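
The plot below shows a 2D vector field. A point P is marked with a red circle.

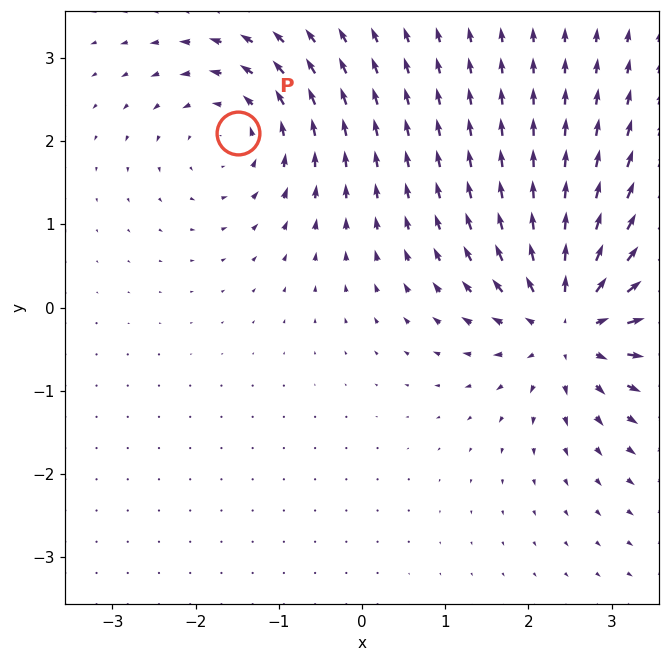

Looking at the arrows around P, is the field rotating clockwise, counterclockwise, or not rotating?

Near P at (-1.5, 2.1) the arrows circulate counterclockwise. The curl (z-component) there is about +4; positive curl means counterclockwise rotation.

counterclockwise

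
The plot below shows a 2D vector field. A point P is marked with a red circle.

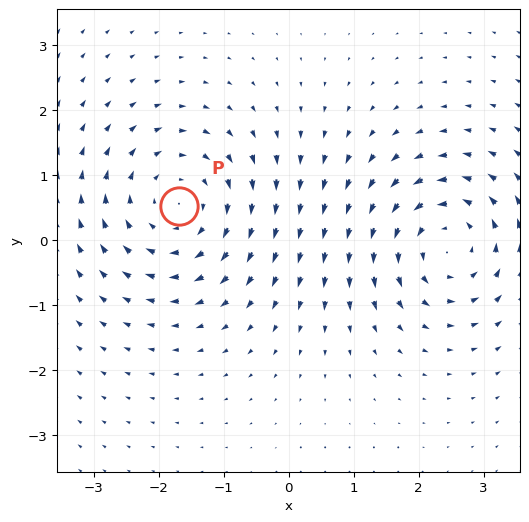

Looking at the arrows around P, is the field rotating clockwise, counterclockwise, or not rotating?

clockwise

Near P at (-1.7, 0.5) the arrows circulate clockwise. The curl (z-component) there is about -4; negative curl means clockwise rotation.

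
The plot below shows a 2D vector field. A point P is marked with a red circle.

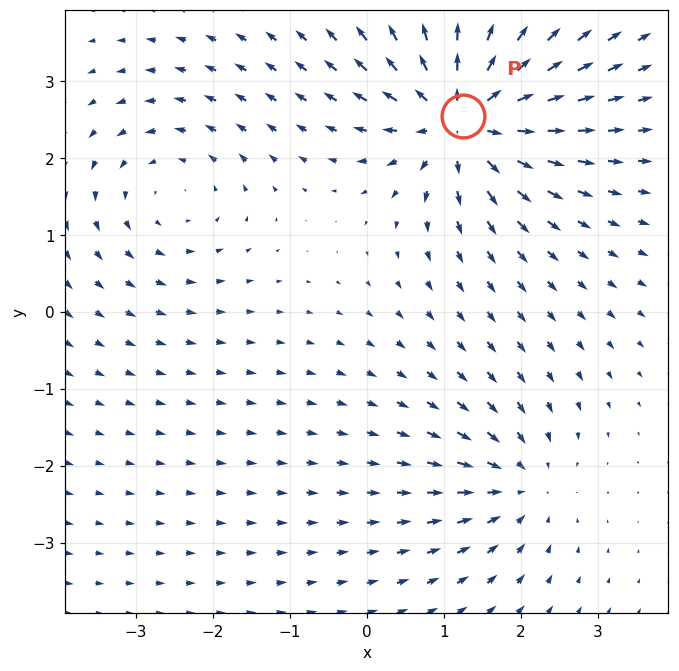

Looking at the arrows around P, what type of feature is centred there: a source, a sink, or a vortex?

source

At P (1.3, 2.5) the arrows spread outward. Divergence about +7, curl ≈0 — positive divergence with near-zero curl is a source.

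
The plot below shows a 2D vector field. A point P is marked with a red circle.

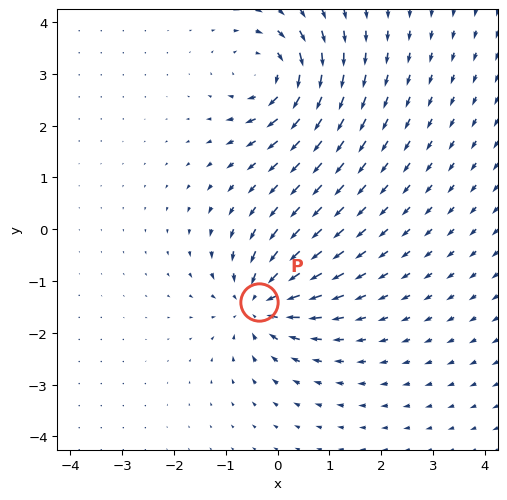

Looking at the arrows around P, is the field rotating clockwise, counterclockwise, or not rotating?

Near P at (-0.4, -1.4) the arrows show no circulation. The curl there is ≈0.

not rotating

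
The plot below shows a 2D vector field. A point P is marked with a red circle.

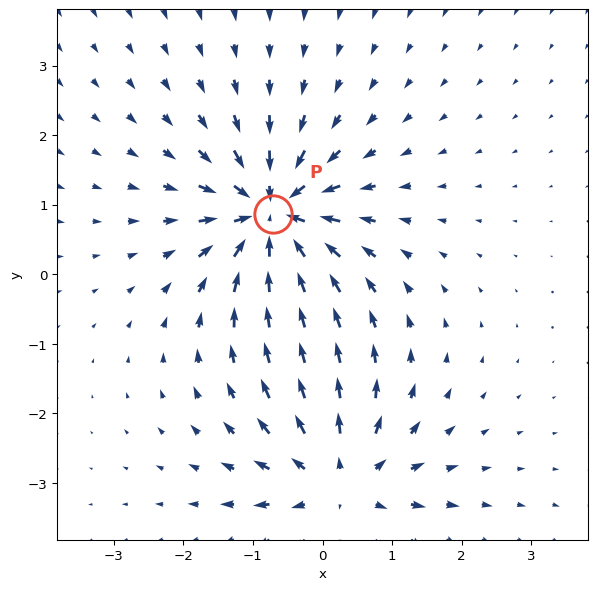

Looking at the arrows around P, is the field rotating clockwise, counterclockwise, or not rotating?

Near P at (-0.7, 0.9) the arrows show no circulation. The curl there is ≈0.

not rotating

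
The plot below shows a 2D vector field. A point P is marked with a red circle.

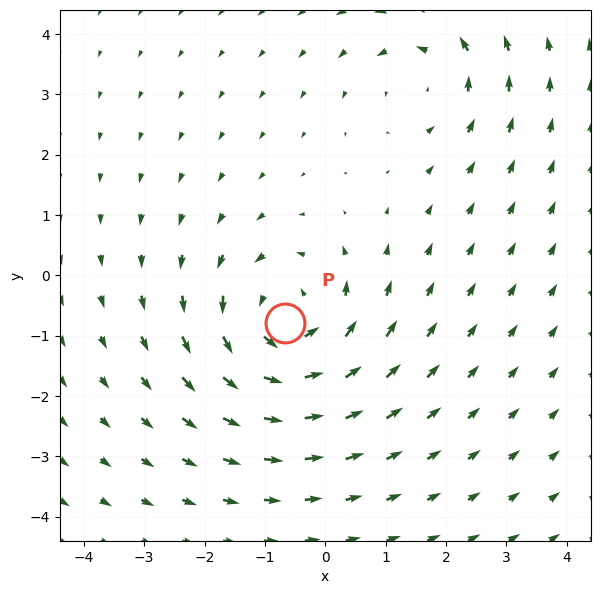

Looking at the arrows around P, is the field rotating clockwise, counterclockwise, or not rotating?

Near P at (-0.7, -0.8) the arrows circulate counterclockwise. The curl (z-component) there is about +4; positive curl means counterclockwise rotation.

counterclockwise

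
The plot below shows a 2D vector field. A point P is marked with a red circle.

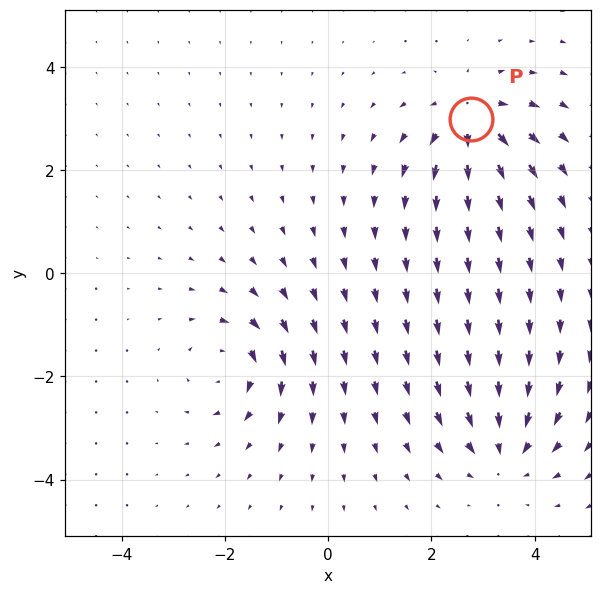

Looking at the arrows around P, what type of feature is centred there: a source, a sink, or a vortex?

At P (2.8, 3.0) the arrows spread outward. Divergence about +7, curl ≈0 — positive divergence with near-zero curl is a source.

source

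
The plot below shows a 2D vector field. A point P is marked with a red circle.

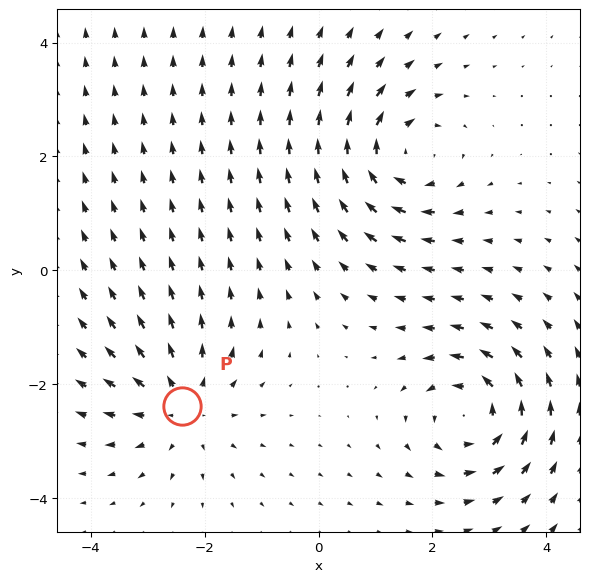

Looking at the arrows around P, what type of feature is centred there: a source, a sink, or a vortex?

At P (-2.4, -2.4) the arrows spread outward. Divergence about +4, curl ≈0 — positive divergence with near-zero curl is a source.

source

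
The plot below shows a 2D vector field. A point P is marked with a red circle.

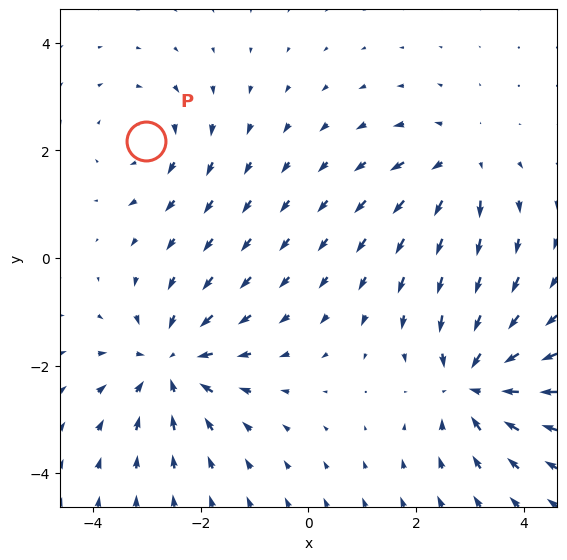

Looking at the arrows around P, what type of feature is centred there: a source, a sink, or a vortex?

At P (-3.0, 2.2) the arrows circulate clockwise. Divergence ≈0, curl about -3 — near-zero divergence with nonzero curl is a vortex.

vortex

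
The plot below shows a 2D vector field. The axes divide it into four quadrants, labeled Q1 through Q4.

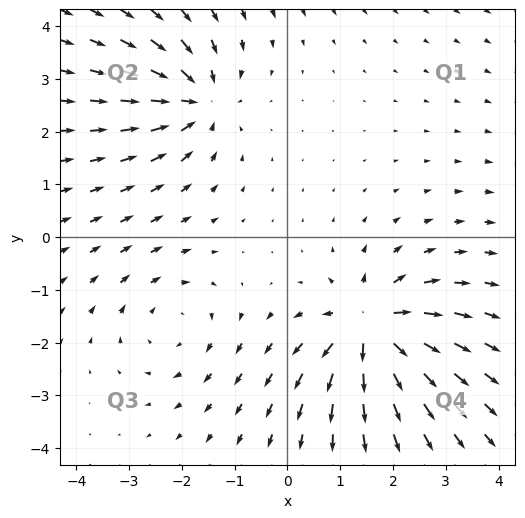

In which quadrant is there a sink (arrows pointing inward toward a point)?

The sink sits at approximately (-1.7, 2.6), which lies in quadrant Q2. The divergence there is about -4, negative as expected for a sink.

Q2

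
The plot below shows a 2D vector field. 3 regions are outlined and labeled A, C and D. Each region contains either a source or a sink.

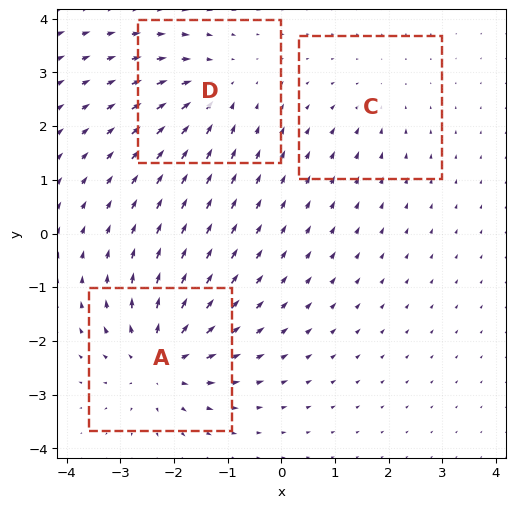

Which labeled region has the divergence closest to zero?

Divergence at each region's feature centre — A: about +5, C: about -2, D: about -3. Region C is closest to zero.

C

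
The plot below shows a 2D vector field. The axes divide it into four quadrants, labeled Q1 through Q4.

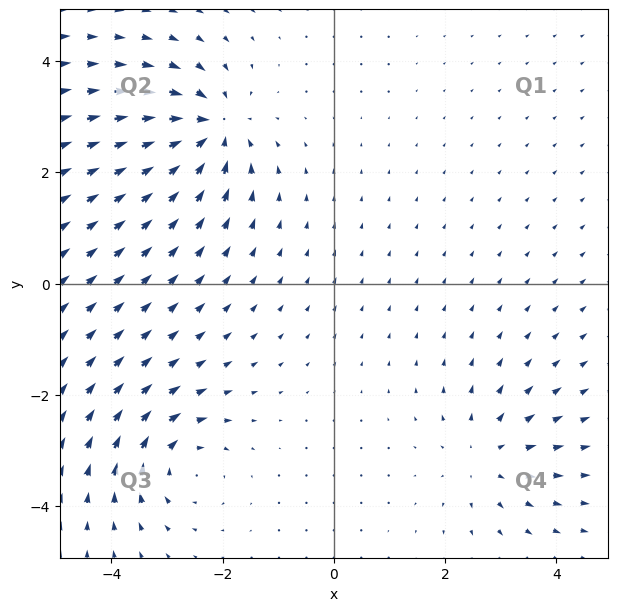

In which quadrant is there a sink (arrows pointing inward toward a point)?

Q2

The sink sits at approximately (-2.2, 2.8), which lies in quadrant Q2. The divergence there is about -5, negative as expected for a sink.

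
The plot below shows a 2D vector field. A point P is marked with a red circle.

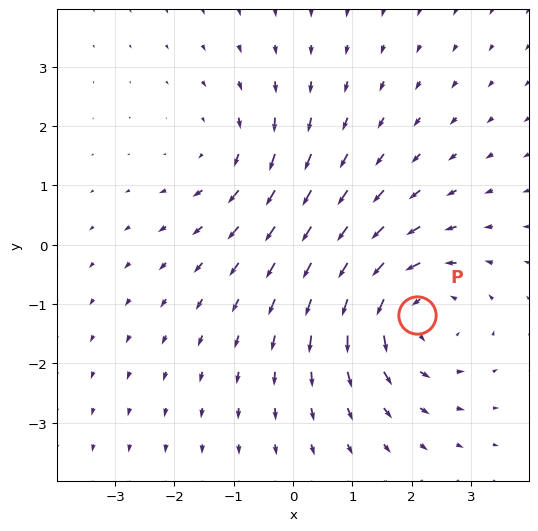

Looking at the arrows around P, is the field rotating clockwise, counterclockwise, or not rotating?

counterclockwise

Near P at (2.1, -1.2) the arrows circulate counterclockwise. The curl (z-component) there is about +4; positive curl means counterclockwise rotation.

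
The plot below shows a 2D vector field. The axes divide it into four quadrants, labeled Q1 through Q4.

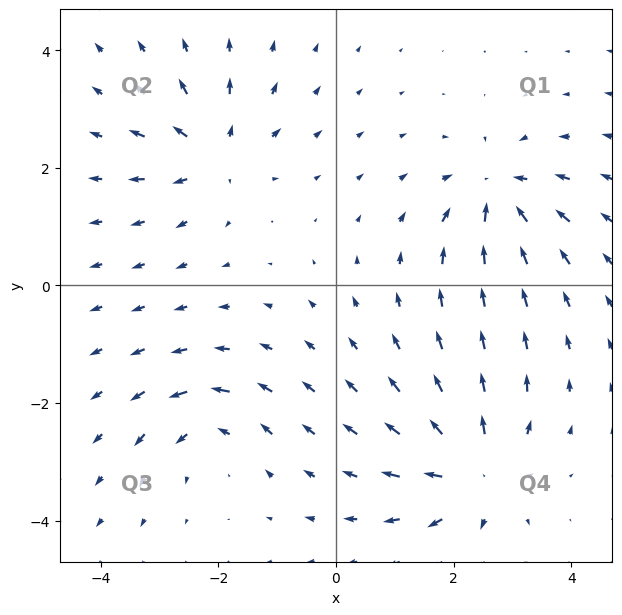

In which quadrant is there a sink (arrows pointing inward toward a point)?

The sink sits at approximately (2.8, 1.6), which lies in quadrant Q1. The divergence there is about -5, negative as expected for a sink.

Q1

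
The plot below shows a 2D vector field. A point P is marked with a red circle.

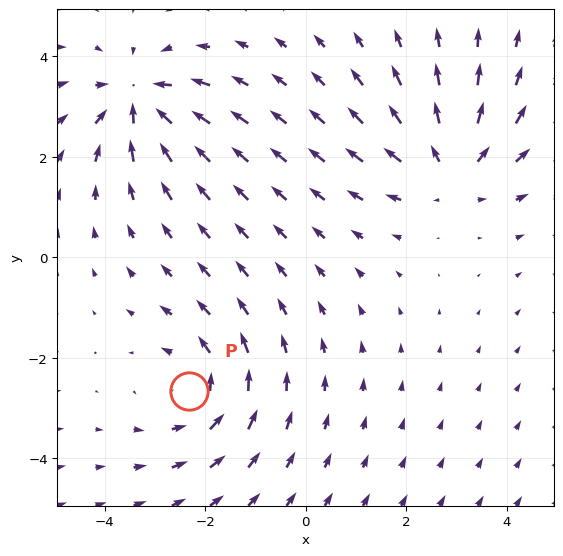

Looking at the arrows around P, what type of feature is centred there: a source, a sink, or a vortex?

At P (-2.3, -2.7) the arrows circulate counterclockwise. Divergence ≈0, curl about +3 — near-zero divergence with nonzero curl is a vortex.

vortex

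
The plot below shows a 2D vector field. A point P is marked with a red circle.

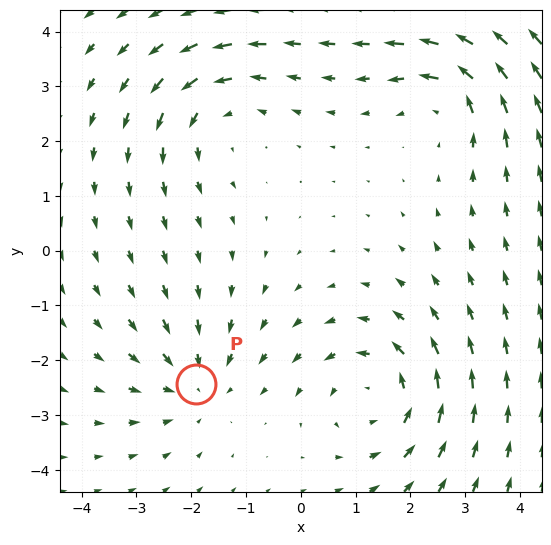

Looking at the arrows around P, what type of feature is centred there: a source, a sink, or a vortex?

At P (-1.9, -2.4) the arrows converge inward. Divergence about -3, curl ≈0 — negative divergence with near-zero curl is a sink.

sink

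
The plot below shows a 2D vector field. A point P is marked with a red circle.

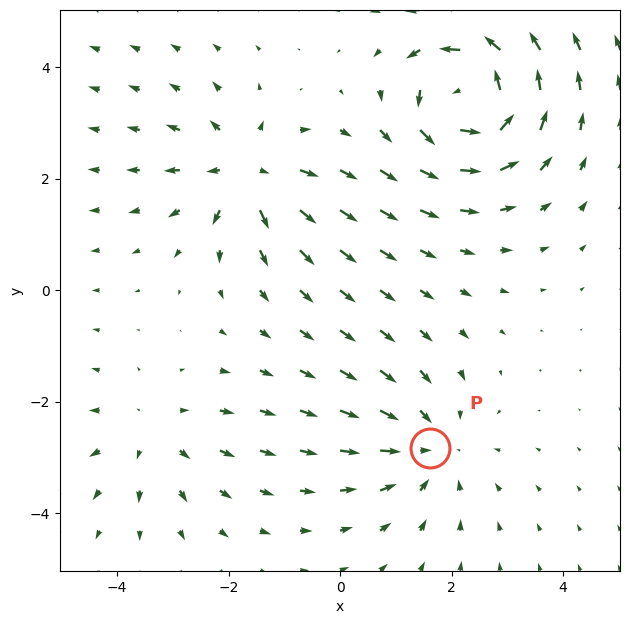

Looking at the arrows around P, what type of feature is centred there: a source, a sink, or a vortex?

sink

At P (1.6, -2.8) the arrows converge inward. Divergence about -3, curl ≈0 — negative divergence with near-zero curl is a sink.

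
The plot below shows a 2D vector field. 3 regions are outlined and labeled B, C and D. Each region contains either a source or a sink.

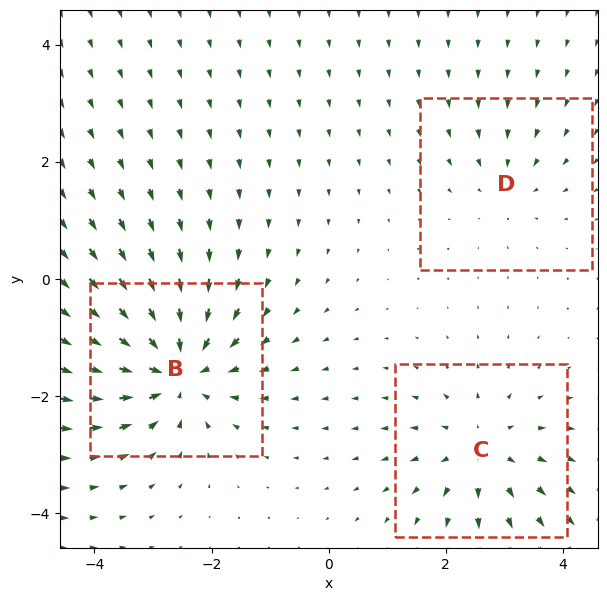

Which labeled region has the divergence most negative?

Divergence at each region's feature centre — B: about -6, C: about +4, D: about -2. Region B is most negative.

B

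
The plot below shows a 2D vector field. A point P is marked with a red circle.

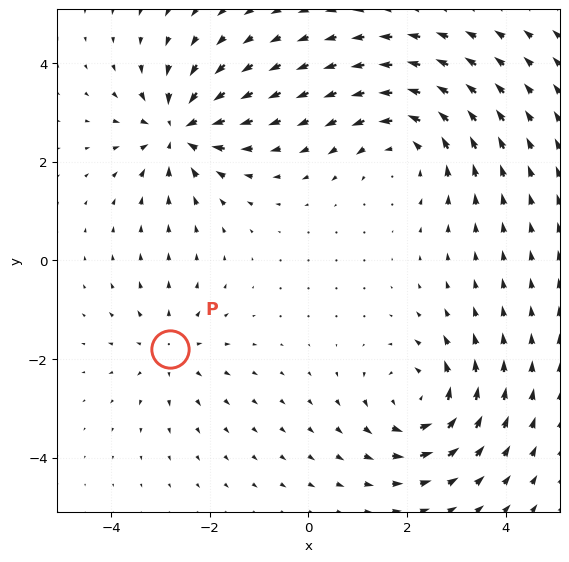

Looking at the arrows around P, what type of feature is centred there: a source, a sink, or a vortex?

At P (-2.8, -1.8) the arrows spread outward. Divergence about +3, curl ≈0 — positive divergence with near-zero curl is a source.

source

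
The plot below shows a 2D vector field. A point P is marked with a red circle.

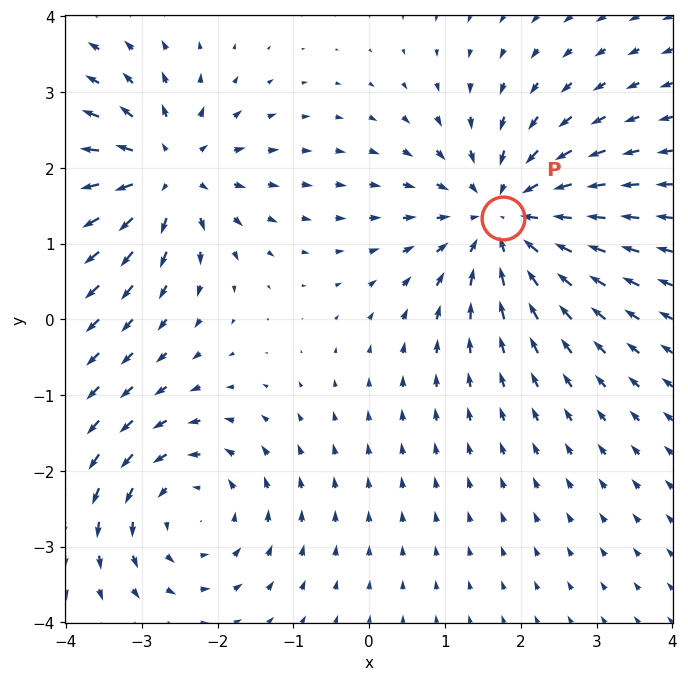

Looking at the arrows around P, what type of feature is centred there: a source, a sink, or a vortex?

sink

At P (1.8, 1.3) the arrows converge inward. Divergence about -5, curl ≈0 — negative divergence with near-zero curl is a sink.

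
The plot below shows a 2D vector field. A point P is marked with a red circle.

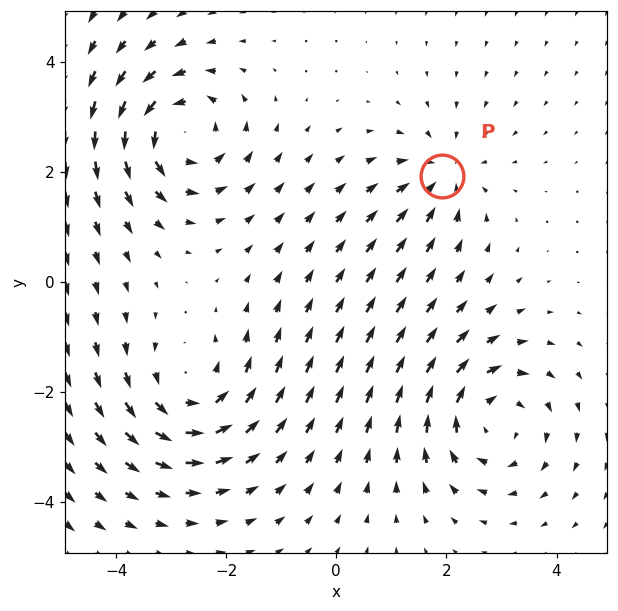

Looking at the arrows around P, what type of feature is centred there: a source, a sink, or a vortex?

At P (1.9, 1.9) the arrows converge inward. Divergence about -4, curl ≈0 — negative divergence with near-zero curl is a sink.

sink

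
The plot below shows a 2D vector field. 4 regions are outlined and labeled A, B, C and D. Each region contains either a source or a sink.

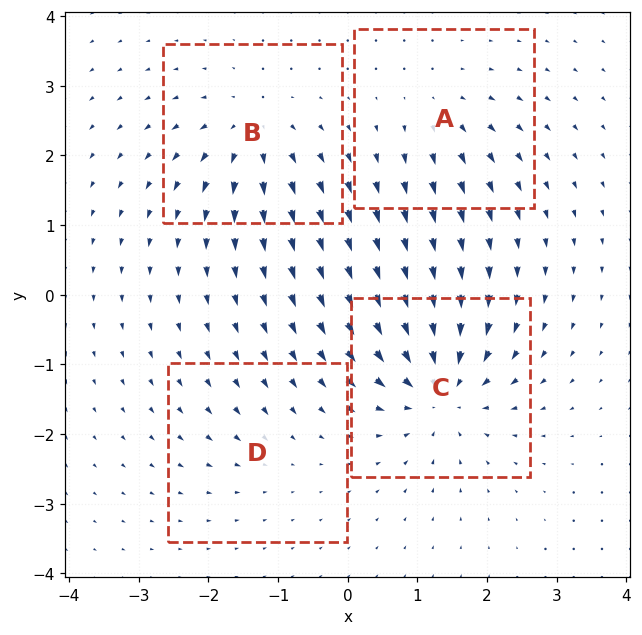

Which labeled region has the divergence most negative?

Divergence at each region's feature centre — A: about +4, B: about +6, C: about -8, D: about -2. Region C is most negative.

C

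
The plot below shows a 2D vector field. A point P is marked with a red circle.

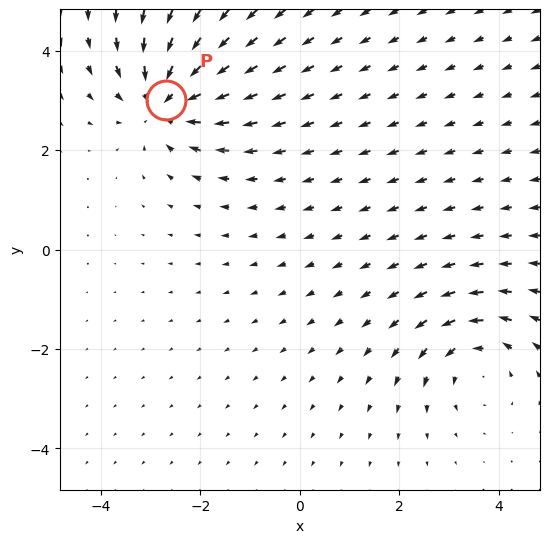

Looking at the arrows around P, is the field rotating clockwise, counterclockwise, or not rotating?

Near P at (-2.7, 3.0) the arrows show no circulation. The curl there is ≈0.

not rotating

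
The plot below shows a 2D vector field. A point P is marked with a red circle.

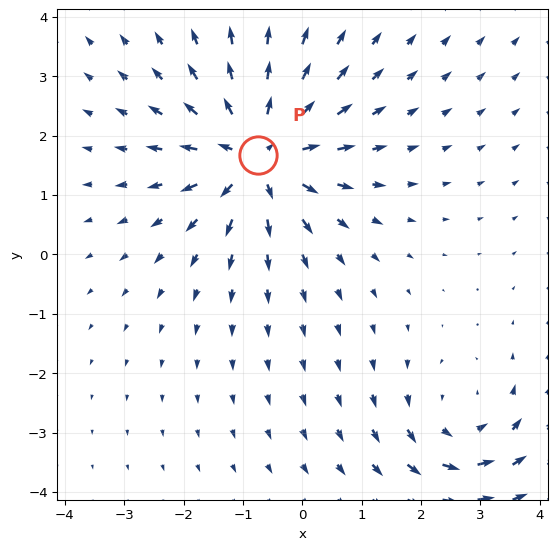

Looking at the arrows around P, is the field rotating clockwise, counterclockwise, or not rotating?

not rotating

Near P at (-0.8, 1.7) the arrows show no circulation. The curl there is ≈0.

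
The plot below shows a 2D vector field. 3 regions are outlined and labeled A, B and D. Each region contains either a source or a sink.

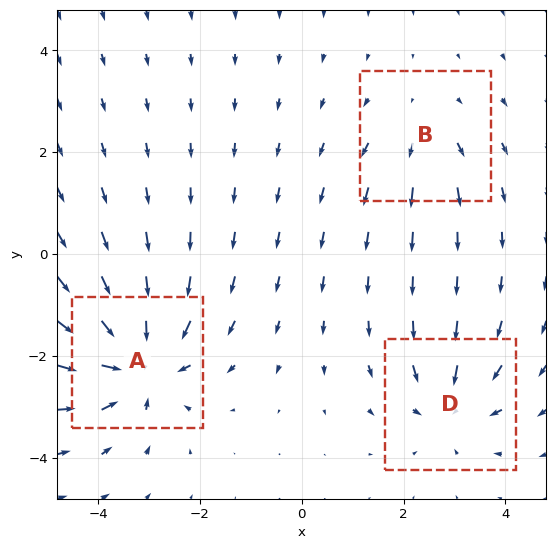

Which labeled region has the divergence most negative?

A

Divergence at each region's feature centre — A: about -6, B: about +2, D: about -3. Region A is most negative.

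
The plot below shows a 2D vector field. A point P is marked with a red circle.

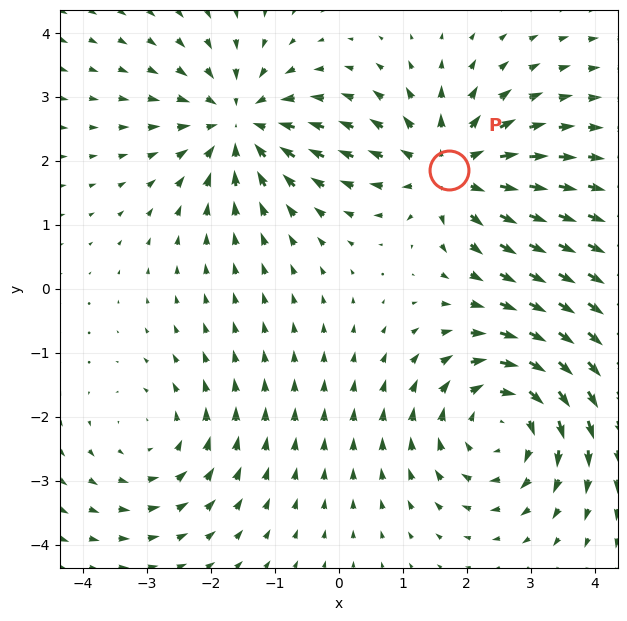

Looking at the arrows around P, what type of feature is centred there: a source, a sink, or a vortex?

source

At P (1.7, 1.9) the arrows spread outward. Divergence about +5, curl ≈0 — positive divergence with near-zero curl is a source.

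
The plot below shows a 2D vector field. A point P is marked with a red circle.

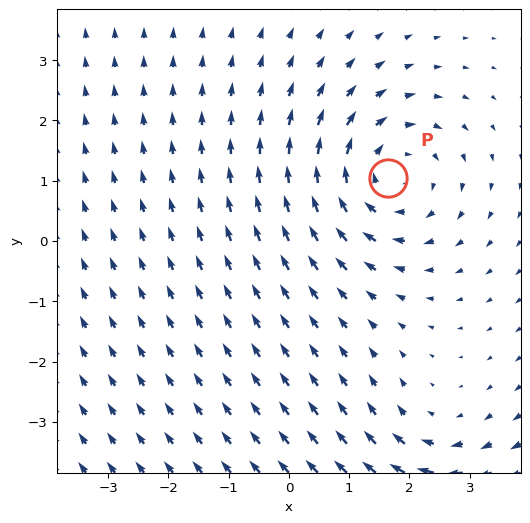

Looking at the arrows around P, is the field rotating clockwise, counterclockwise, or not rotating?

Near P at (1.6, 1.0) the arrows circulate clockwise. The curl (z-component) there is about -4; negative curl means clockwise rotation.

clockwise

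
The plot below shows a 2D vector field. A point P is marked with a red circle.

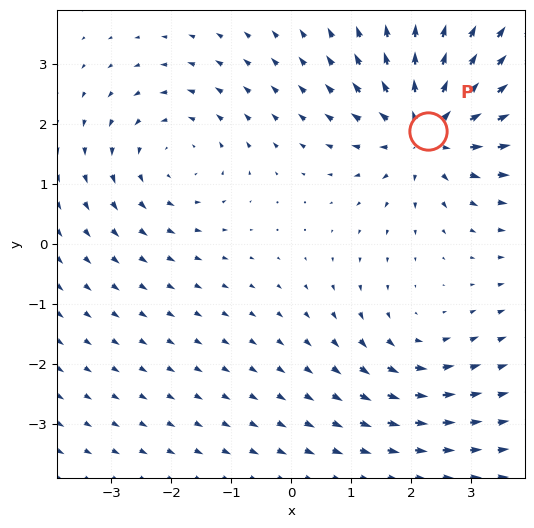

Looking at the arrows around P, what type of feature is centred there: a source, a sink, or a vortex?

At P (2.3, 1.9) the arrows spread outward. Divergence about +6, curl ≈0 — positive divergence with near-zero curl is a source.

source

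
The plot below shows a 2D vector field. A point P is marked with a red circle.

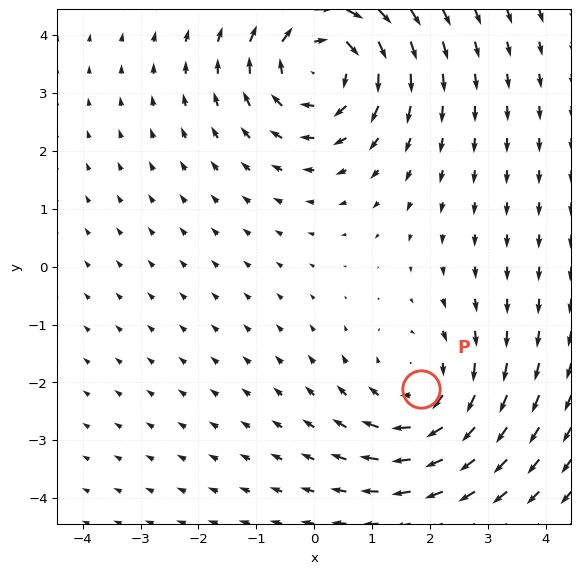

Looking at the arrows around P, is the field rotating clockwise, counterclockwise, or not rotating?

clockwise

Near P at (1.8, -2.1) the arrows circulate clockwise. The curl (z-component) there is about -3; negative curl means clockwise rotation.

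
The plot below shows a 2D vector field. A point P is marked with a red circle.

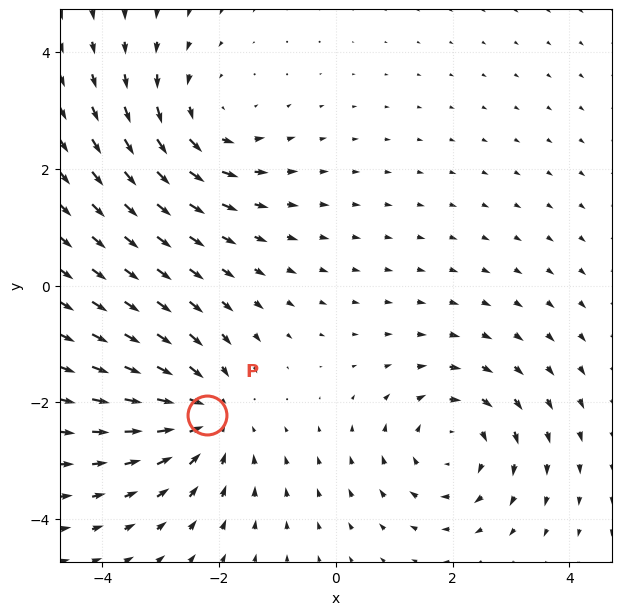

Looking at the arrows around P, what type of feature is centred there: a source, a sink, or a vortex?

sink

At P (-2.2, -2.2) the arrows converge inward. Divergence about -4, curl ≈0 — negative divergence with near-zero curl is a sink.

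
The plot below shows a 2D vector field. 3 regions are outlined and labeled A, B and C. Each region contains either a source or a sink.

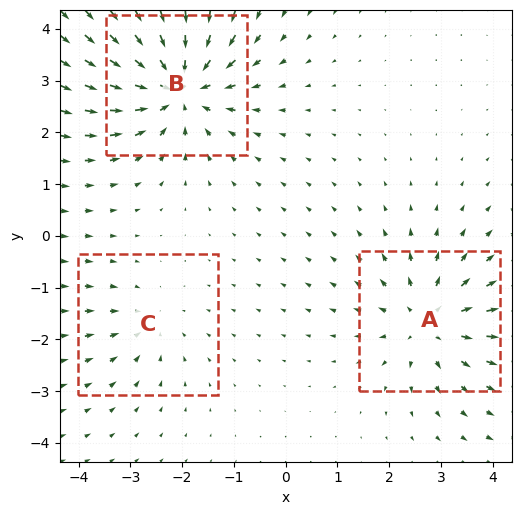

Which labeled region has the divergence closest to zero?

Divergence at each region's feature centre — A: about +4, B: about -5, C: about -2. Region C is closest to zero.

C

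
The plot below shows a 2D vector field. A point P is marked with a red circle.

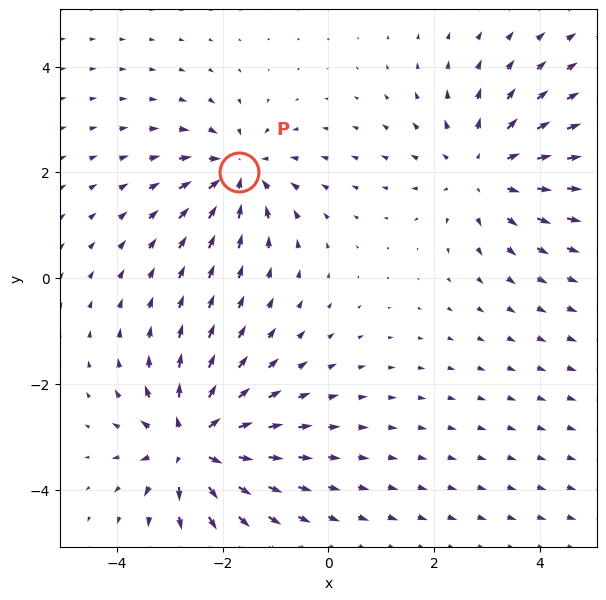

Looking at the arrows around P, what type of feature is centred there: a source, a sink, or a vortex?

At P (-1.7, 2.0) the arrows converge inward. Divergence about -5, curl ≈0 — negative divergence with near-zero curl is a sink.

sink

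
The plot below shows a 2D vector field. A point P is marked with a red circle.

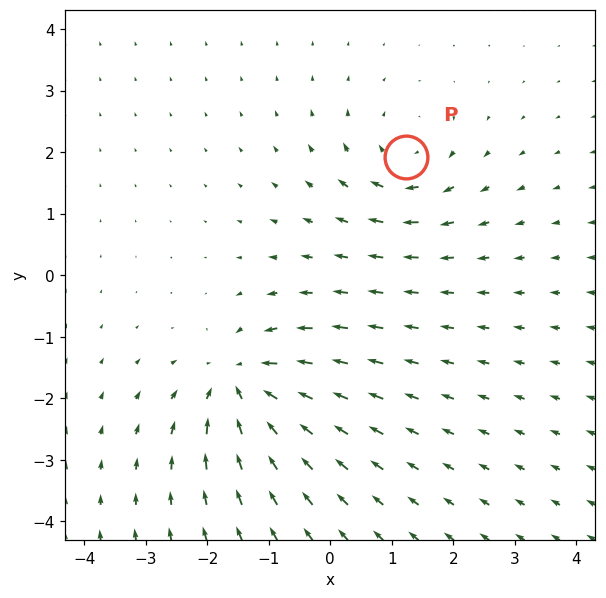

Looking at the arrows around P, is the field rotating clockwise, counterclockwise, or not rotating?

Near P at (1.2, 1.9) the arrows circulate clockwise. The curl (z-component) there is about -3; negative curl means clockwise rotation.

clockwise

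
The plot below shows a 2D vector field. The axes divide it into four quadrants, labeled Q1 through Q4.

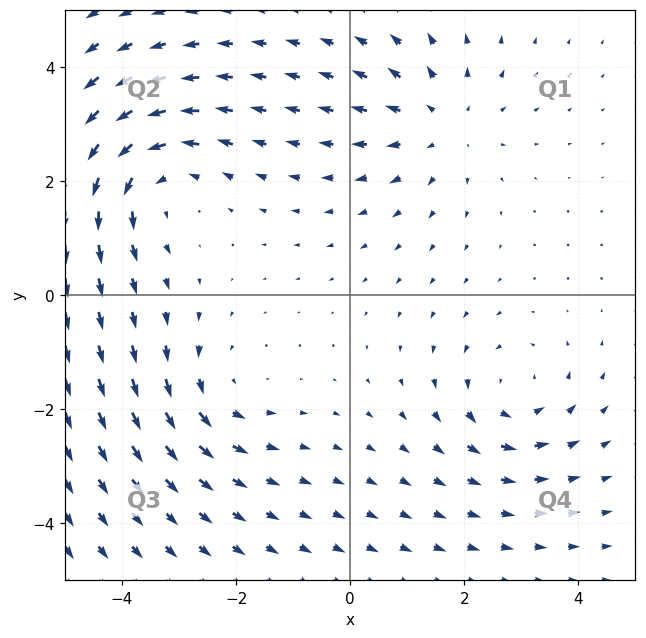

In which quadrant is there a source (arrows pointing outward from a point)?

Q1

The source sits at approximately (1.6, 3.0), which lies in quadrant Q1. The divergence there is about +3, positive as expected for a source.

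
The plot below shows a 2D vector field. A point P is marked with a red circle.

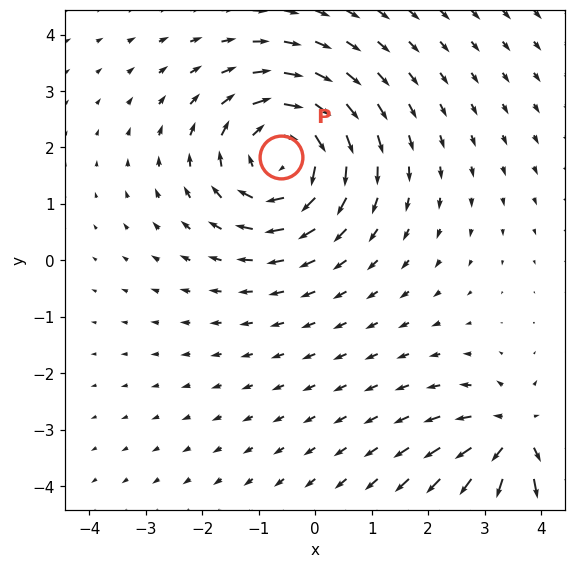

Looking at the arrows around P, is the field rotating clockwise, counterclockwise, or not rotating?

Near P at (-0.6, 1.8) the arrows circulate clockwise. The curl (z-component) there is about -3; negative curl means clockwise rotation.

clockwise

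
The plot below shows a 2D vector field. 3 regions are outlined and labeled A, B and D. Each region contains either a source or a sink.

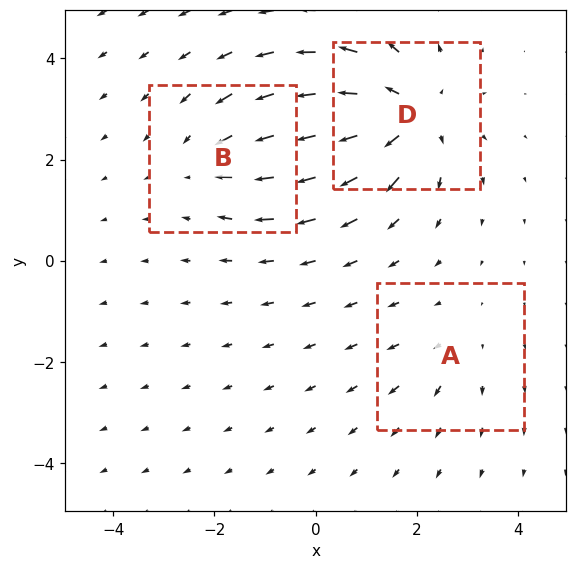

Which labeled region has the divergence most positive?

Divergence at each region's feature centre — A: about +2, B: about -3, D: about +5. Region D is most positive.

D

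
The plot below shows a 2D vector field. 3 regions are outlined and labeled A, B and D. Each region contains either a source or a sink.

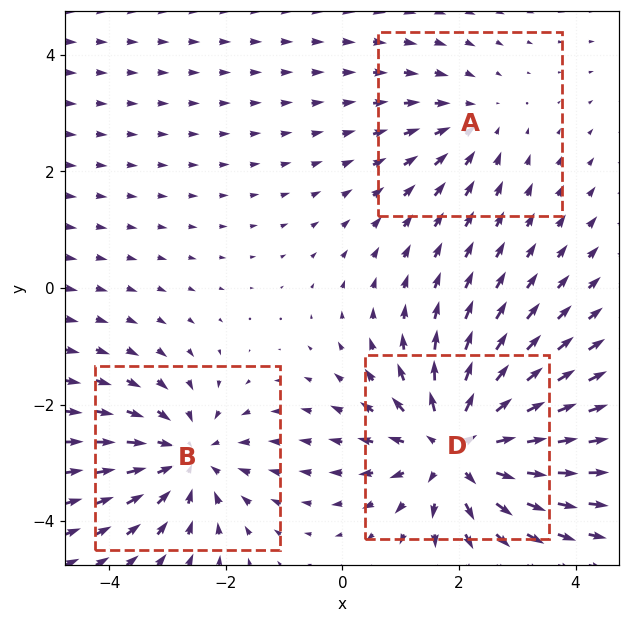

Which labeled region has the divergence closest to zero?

Divergence at each region's feature centre — A: about -2, B: about -3, D: about +4. Region A is closest to zero.

A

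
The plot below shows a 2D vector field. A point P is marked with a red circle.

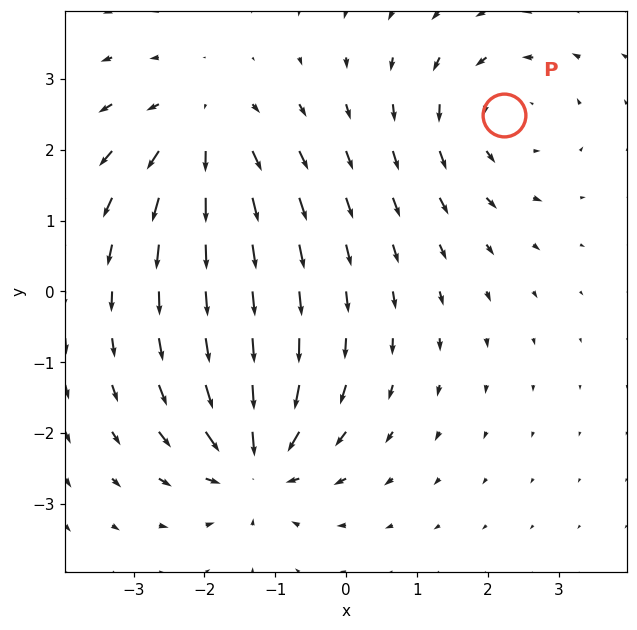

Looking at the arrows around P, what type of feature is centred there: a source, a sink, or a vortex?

At P (2.2, 2.5) the arrows circulate counterclockwise. Divergence ≈0, curl about +3 — near-zero divergence with nonzero curl is a vortex.

vortex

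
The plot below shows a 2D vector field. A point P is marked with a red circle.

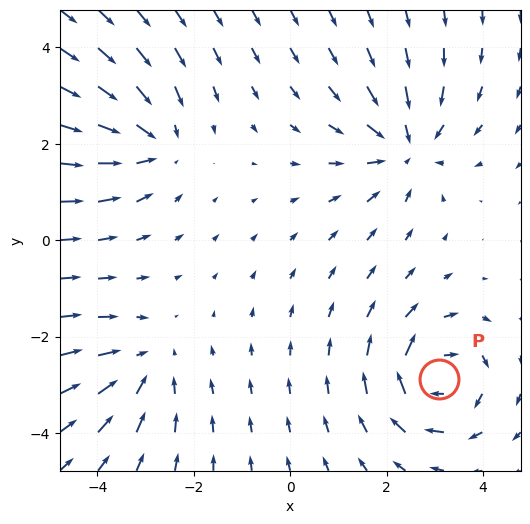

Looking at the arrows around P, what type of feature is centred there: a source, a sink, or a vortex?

At P (3.1, -2.9) the arrows circulate clockwise. Divergence ≈0, curl about -6 — near-zero divergence with nonzero curl is a vortex.

vortex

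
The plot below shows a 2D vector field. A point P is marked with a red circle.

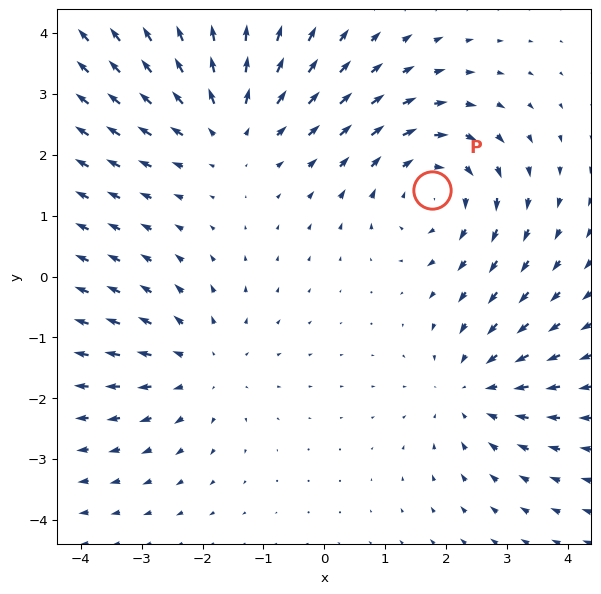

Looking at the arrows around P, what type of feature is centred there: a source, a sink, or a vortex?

At P (1.8, 1.4) the arrows circulate clockwise. Divergence ≈0, curl about -3 — near-zero divergence with nonzero curl is a vortex.

vortex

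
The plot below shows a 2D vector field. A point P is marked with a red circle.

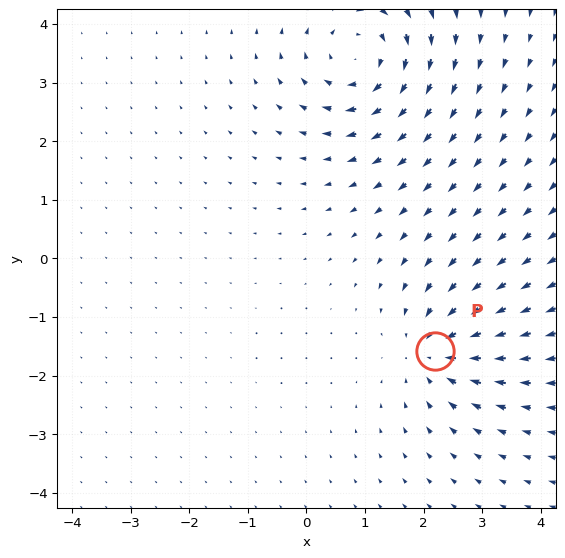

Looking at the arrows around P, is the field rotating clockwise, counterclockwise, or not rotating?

Near P at (2.2, -1.6) the arrows show no circulation. The curl there is ≈0.

not rotating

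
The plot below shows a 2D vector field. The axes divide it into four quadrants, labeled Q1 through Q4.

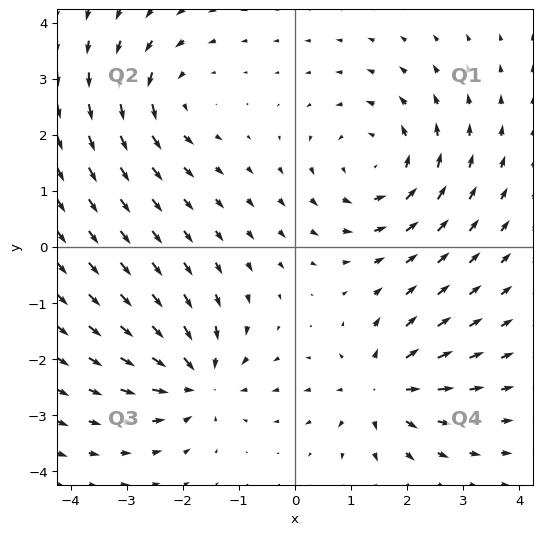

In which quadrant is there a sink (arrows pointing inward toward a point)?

Q3

The sink sits at approximately (-1.7, -2.4), which lies in quadrant Q3. The divergence there is about -5, negative as expected for a sink.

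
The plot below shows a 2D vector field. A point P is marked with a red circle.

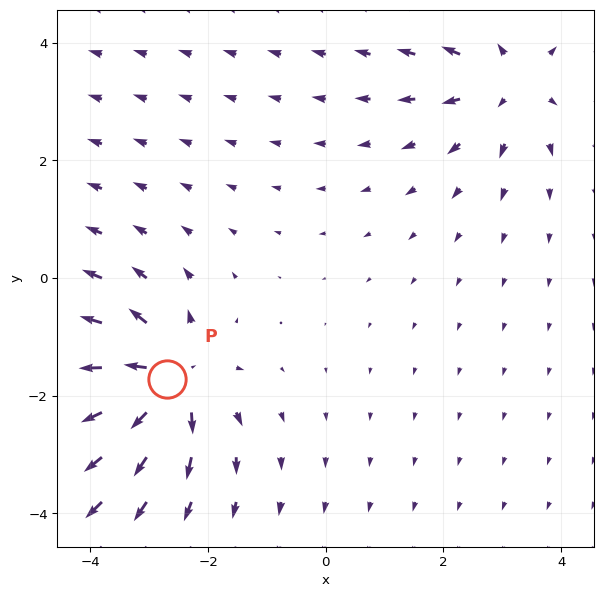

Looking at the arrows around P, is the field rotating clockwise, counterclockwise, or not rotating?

not rotating

Near P at (-2.7, -1.7) the arrows show no circulation. The curl there is ≈0.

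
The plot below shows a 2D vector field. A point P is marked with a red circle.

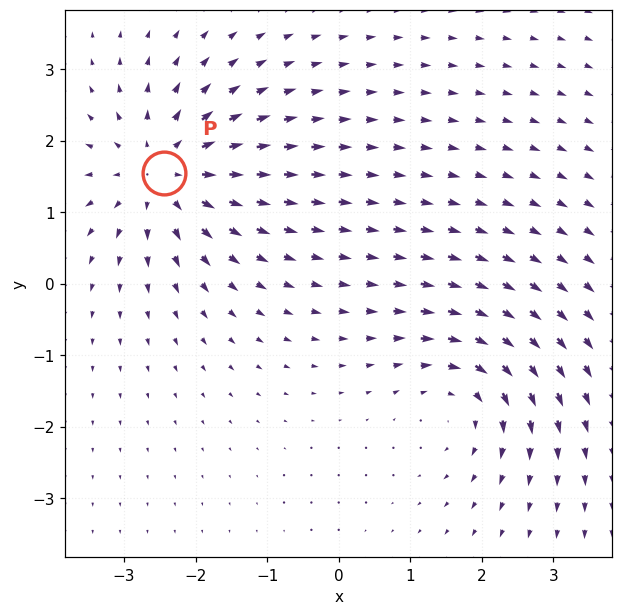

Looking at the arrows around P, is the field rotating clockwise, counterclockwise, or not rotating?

not rotating

Near P at (-2.4, 1.5) the arrows show no circulation. The curl there is ≈0.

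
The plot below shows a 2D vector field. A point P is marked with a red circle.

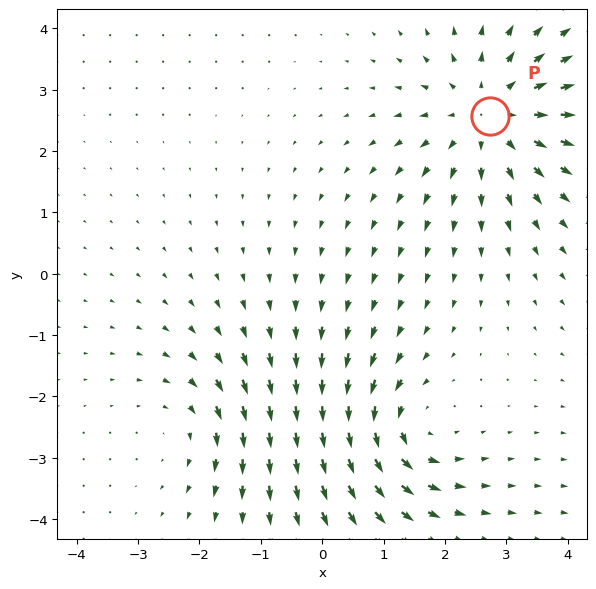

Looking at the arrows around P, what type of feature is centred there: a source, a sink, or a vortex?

At P (2.7, 2.6) the arrows spread outward. Divergence about +4, curl ≈0 — positive divergence with near-zero curl is a source.

source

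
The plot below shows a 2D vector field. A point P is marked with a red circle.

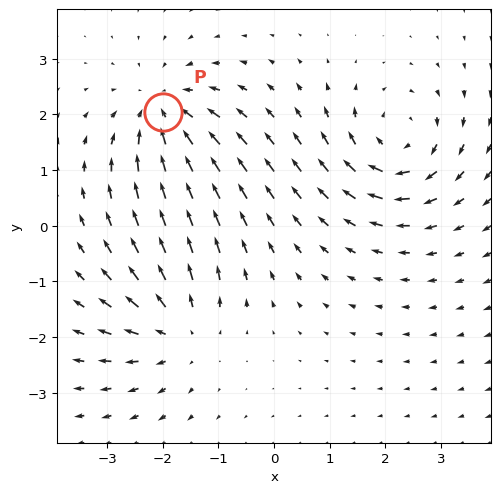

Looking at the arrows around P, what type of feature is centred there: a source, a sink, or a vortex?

At P (-2.0, 2.0) the arrows converge inward. Divergence about -5, curl ≈0 — negative divergence with near-zero curl is a sink.

sink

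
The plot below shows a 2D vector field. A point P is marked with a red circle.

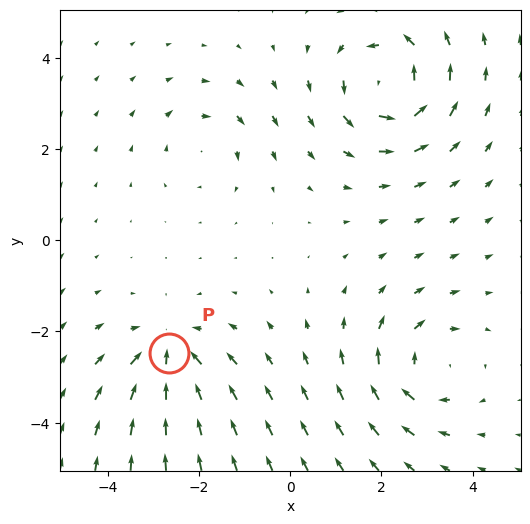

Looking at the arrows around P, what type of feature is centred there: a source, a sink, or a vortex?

At P (-2.7, -2.5) the arrows converge inward. Divergence about -4, curl ≈0 — negative divergence with near-zero curl is a sink.

sink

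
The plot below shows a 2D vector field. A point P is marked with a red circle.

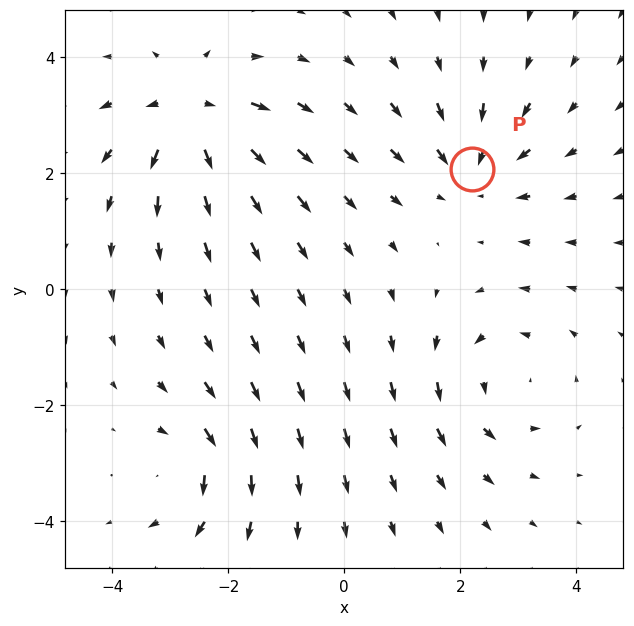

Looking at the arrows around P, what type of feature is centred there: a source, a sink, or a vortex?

sink

At P (2.2, 2.1) the arrows converge inward. Divergence about -4, curl ≈0 — negative divergence with near-zero curl is a sink.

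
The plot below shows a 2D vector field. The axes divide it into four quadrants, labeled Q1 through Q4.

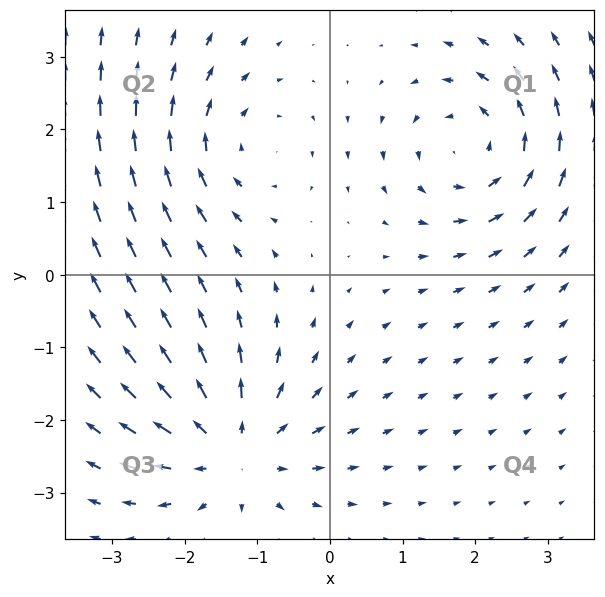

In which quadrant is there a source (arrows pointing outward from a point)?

Q3

The source sits at approximately (-1.3, -2.4), which lies in quadrant Q3. The divergence there is about +4, positive as expected for a source.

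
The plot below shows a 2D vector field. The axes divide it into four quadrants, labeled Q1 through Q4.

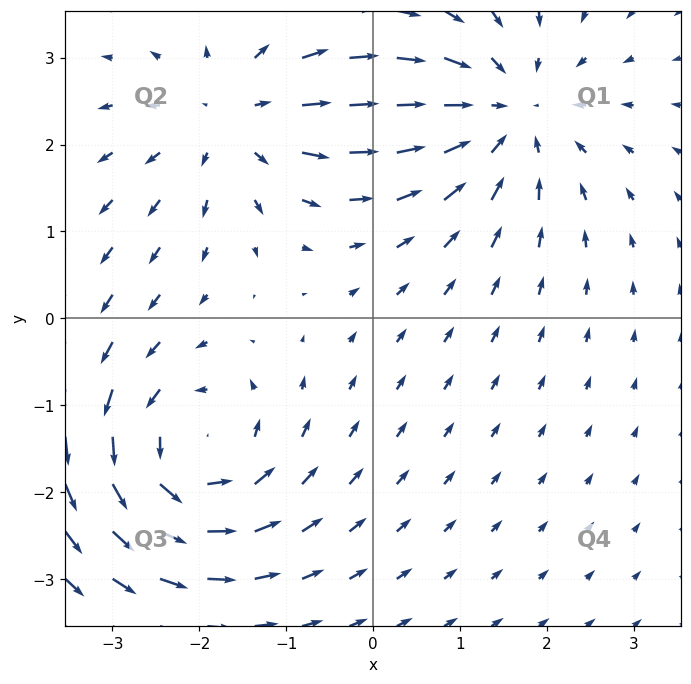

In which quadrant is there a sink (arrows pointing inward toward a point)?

Q1

The sink sits at approximately (1.5, 2.4), which lies in quadrant Q1. The divergence there is about -4, negative as expected for a sink.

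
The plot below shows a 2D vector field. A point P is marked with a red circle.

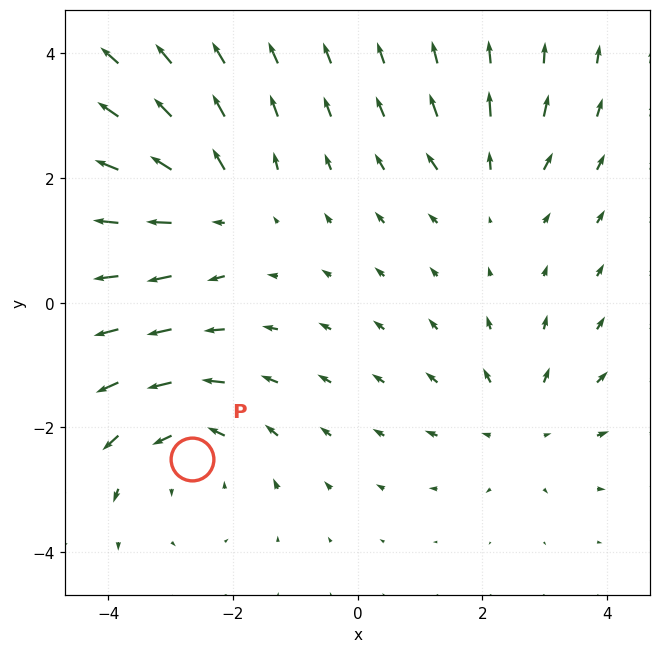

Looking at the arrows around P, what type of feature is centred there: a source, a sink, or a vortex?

At P (-2.7, -2.5) the arrows circulate counterclockwise. Divergence ≈0, curl about +4 — near-zero divergence with nonzero curl is a vortex.

vortex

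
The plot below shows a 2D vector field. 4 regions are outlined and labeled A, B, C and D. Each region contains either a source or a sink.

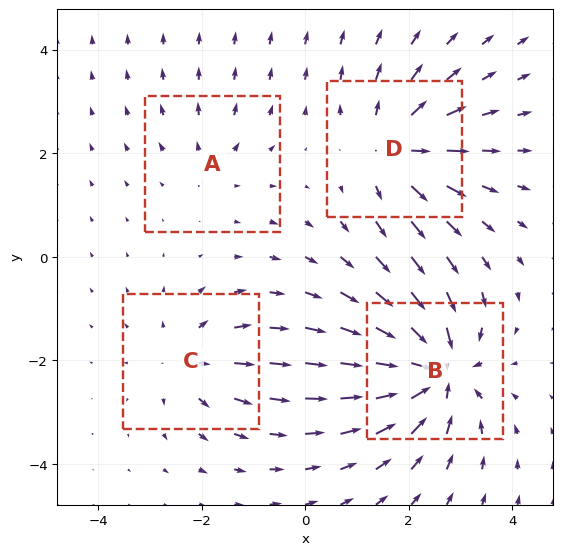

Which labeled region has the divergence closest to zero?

A

Divergence at each region's feature centre — A: about +2, B: about -8, C: about +4, D: about +5. Region A is closest to zero.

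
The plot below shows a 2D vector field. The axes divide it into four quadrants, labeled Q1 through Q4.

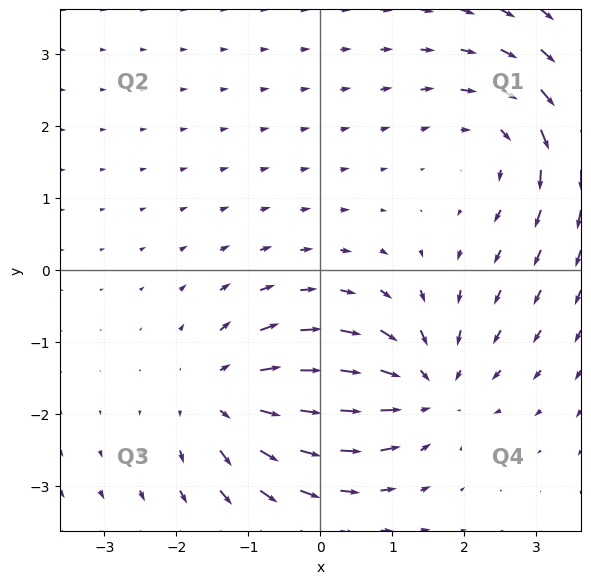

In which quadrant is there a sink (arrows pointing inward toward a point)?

Q4

The sink sits at approximately (1.4, -1.7), which lies in quadrant Q4. The divergence there is about -4, negative as expected for a sink.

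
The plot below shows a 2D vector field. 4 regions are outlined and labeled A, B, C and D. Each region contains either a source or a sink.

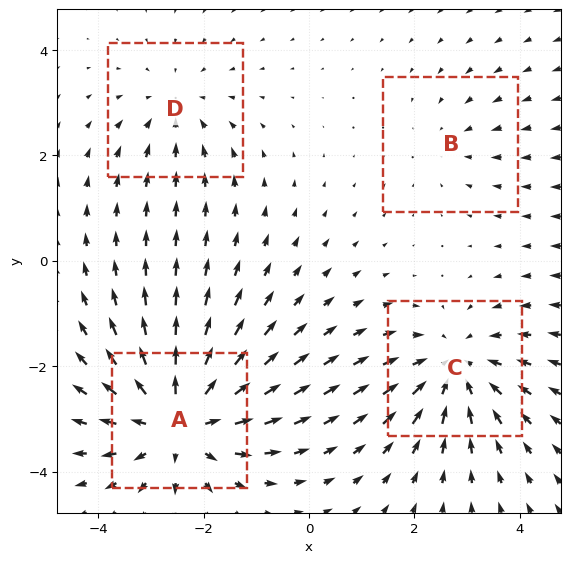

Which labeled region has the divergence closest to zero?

B

Divergence at each region's feature centre — A: about +6, B: about -2, C: about -4, D: about -3. Region B is closest to zero.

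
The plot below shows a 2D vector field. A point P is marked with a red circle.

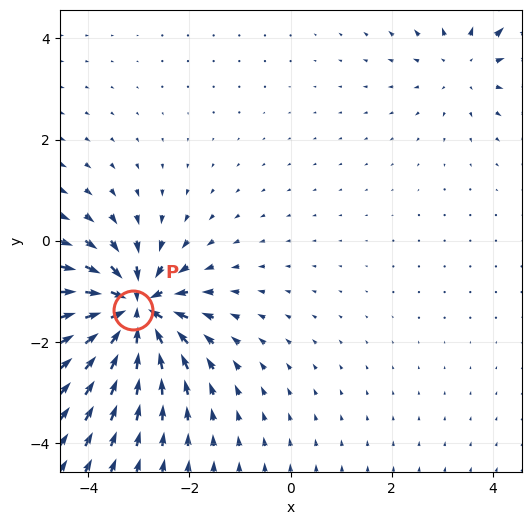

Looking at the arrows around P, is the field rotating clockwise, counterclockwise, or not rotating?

Near P at (-3.1, -1.4) the arrows show no circulation. The curl there is ≈0.

not rotating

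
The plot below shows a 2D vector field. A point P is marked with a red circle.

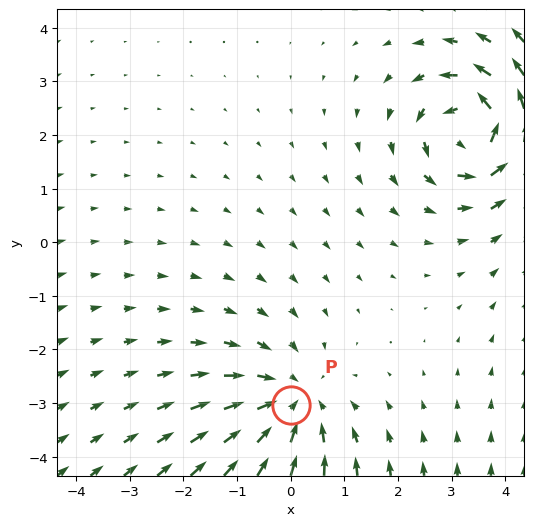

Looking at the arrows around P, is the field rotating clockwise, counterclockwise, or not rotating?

not rotating

Near P at (0.0, -3.0) the arrows show no circulation. The curl there is ≈0.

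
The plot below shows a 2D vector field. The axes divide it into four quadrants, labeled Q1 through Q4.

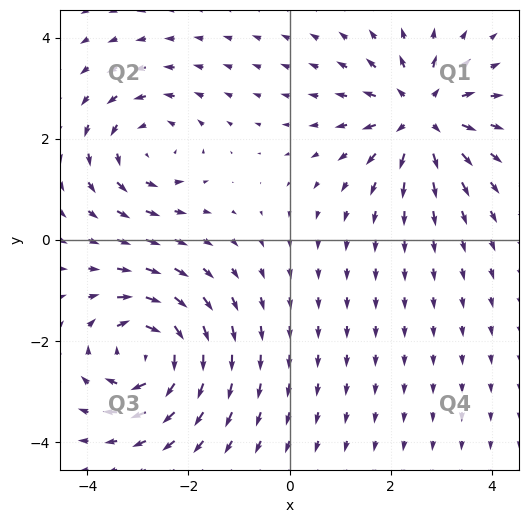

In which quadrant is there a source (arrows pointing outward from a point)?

Q1

The source sits at approximately (2.6, 2.5), which lies in quadrant Q1. The divergence there is about +5, positive as expected for a source.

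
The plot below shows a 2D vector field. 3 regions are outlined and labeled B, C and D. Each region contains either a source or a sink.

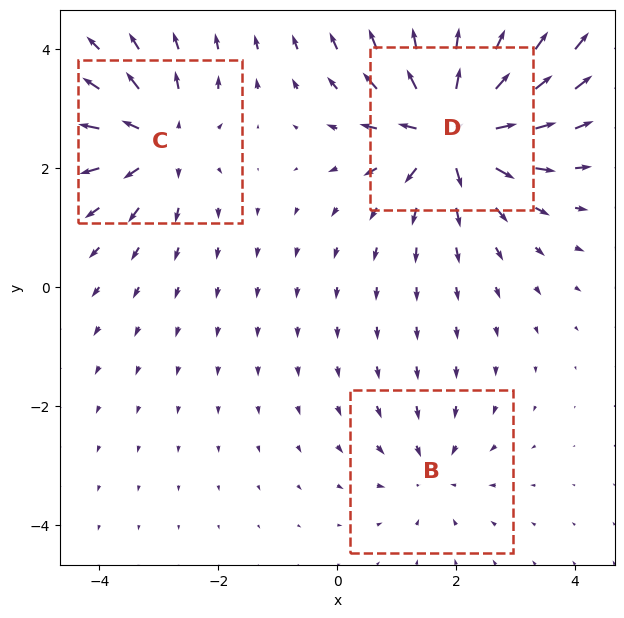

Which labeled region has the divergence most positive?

D

Divergence at each region's feature centre — B: about -2, C: about +4, D: about +6. Region D is most positive.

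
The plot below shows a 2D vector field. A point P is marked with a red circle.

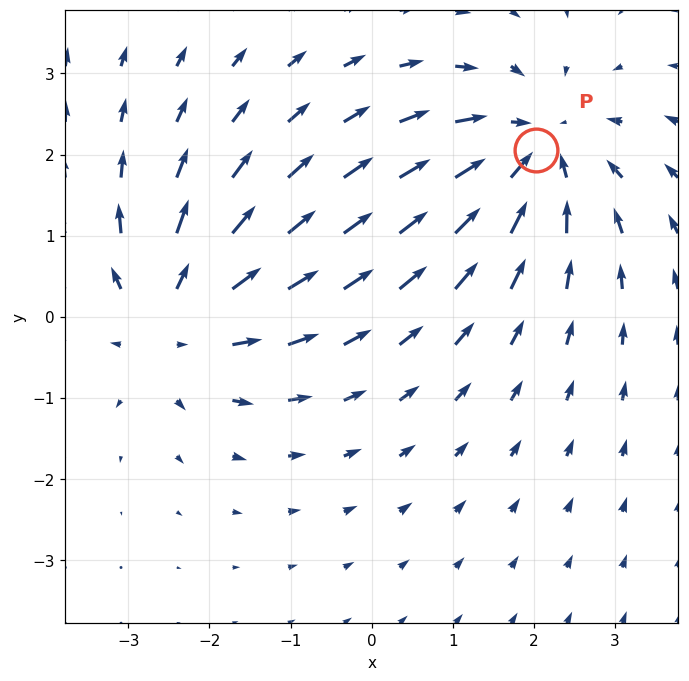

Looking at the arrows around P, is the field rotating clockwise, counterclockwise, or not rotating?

not rotating

Near P at (2.0, 2.1) the arrows show no circulation. The curl there is ≈0.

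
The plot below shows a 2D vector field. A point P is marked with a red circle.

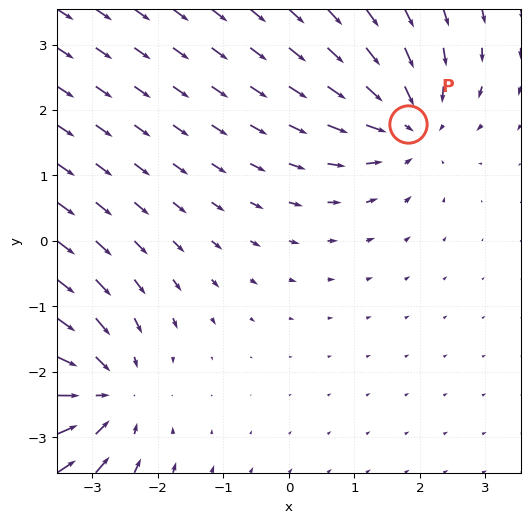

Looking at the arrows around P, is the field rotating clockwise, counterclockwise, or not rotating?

Near P at (1.8, 1.8) the arrows show no circulation. The curl there is ≈0.

not rotating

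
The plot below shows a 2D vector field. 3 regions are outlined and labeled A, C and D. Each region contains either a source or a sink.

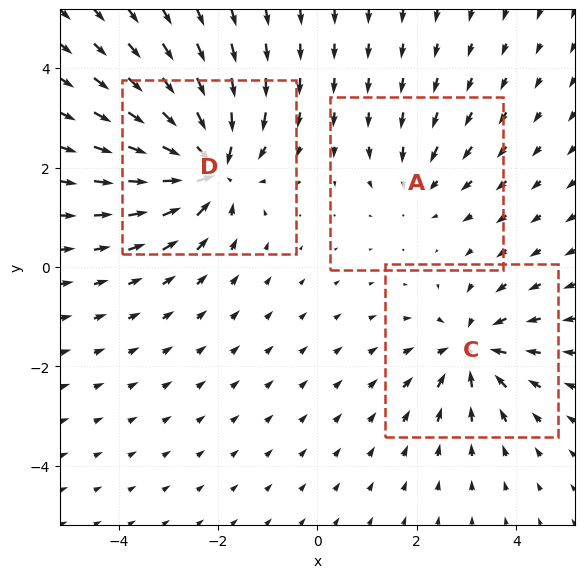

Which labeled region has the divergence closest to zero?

Divergence at each region's feature centre — A: about -2, C: about -4, D: about -6. Region A is closest to zero.

A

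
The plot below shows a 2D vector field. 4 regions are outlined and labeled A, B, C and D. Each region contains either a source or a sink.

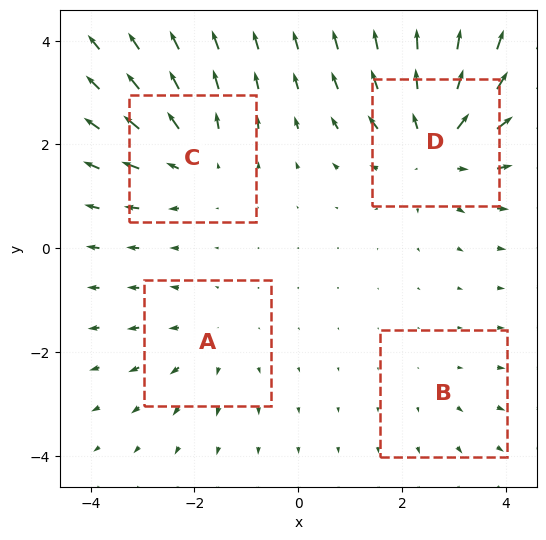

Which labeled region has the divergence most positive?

Divergence at each region's feature centre — A: about +3, B: about +2, C: about +4, D: about +6. Region D is most positive.

D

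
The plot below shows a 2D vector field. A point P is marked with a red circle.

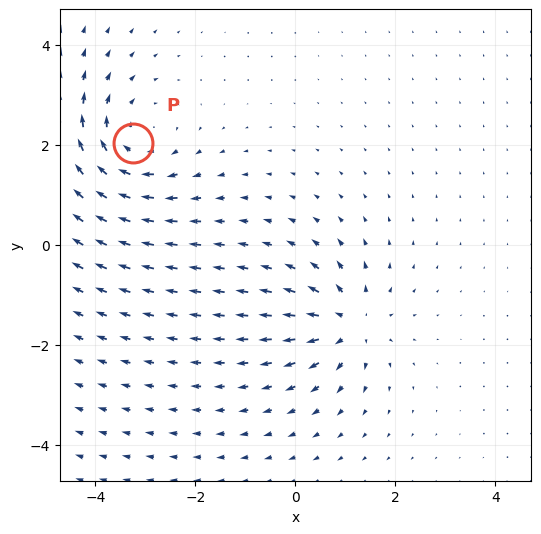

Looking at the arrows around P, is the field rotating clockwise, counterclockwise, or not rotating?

Near P at (-3.2, 2.0) the arrows circulate clockwise. The curl (z-component) there is about -3; negative curl means clockwise rotation.

clockwise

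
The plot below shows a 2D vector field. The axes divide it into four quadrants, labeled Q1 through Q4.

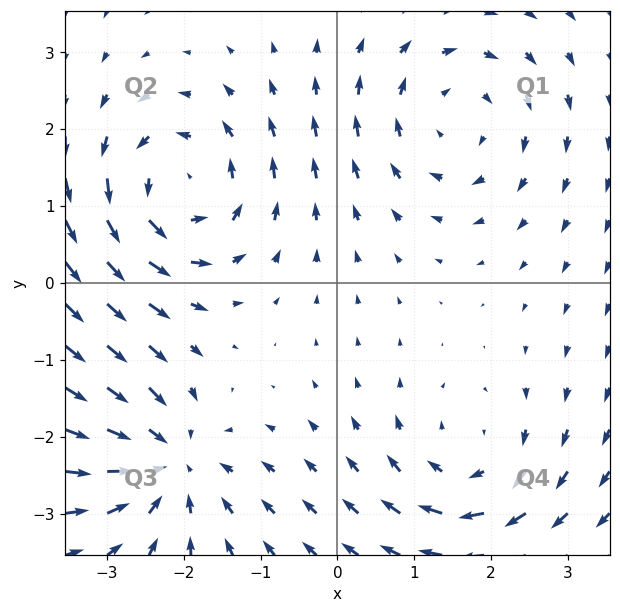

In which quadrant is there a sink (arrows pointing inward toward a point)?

The sink sits at approximately (-2.2, -2.3), which lies in quadrant Q3. The divergence there is about -5, negative as expected for a sink.

Q3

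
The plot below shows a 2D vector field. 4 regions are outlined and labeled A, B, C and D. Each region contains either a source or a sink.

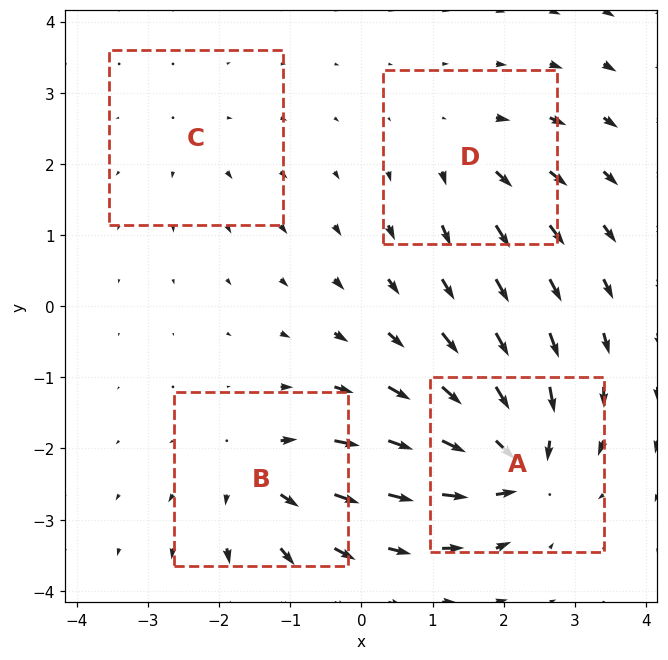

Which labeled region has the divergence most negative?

A

Divergence at each region's feature centre — A: about -8, B: about +6, C: about +2, D: about +4. Region A is most negative.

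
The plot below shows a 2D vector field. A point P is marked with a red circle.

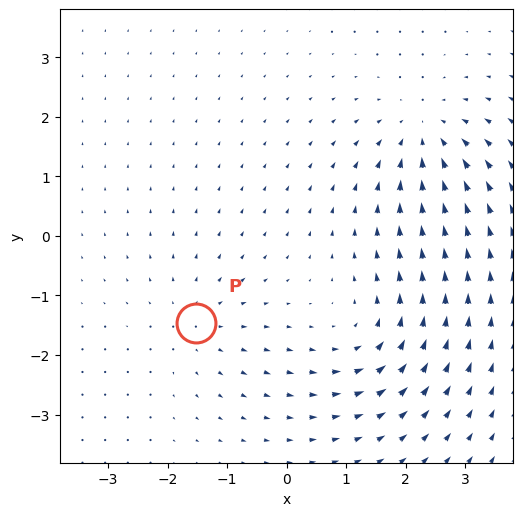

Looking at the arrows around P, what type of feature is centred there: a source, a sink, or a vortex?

At P (-1.5, -1.5) the arrows spread outward. Divergence about +3, curl ≈0 — positive divergence with near-zero curl is a source.

source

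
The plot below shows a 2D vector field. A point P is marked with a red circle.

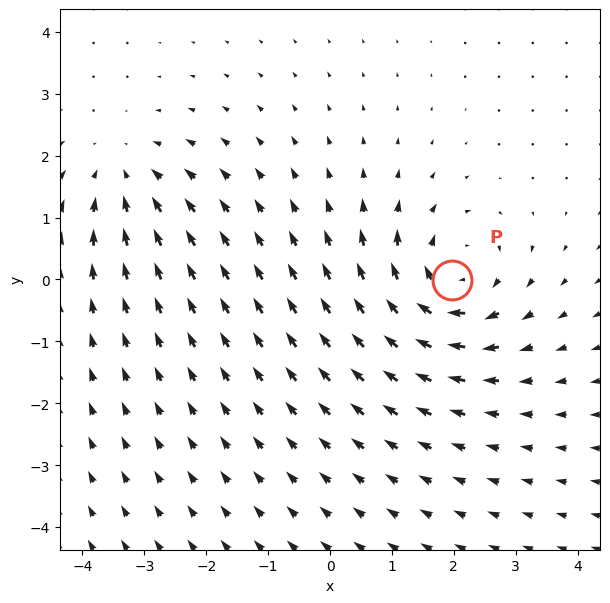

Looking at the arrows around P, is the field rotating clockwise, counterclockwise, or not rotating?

Near P at (2.0, -0.0) the arrows circulate clockwise. The curl (z-component) there is about -5; negative curl means clockwise rotation.

clockwise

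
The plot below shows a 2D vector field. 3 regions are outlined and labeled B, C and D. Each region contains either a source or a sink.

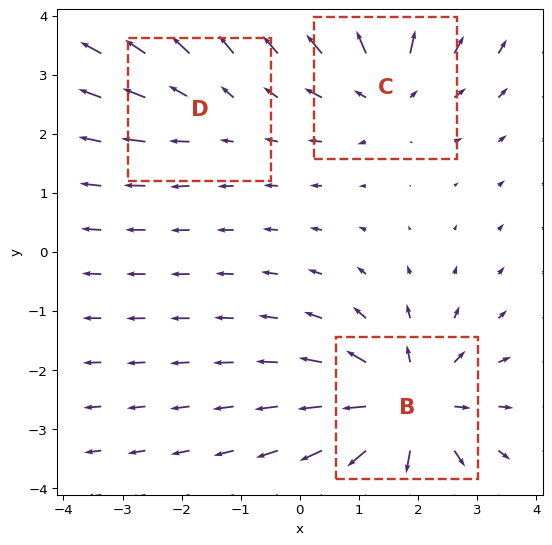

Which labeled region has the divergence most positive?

B

Divergence at each region's feature centre — B: about +5, C: about +4, D: about +2. Region B is most positive.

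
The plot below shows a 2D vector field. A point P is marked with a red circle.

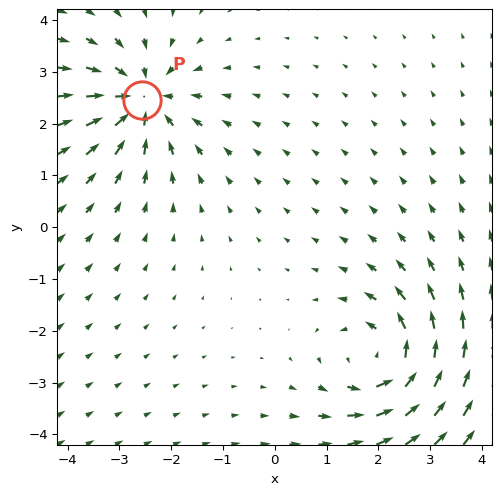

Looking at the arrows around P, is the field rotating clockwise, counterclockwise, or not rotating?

Near P at (-2.6, 2.4) the arrows show no circulation. The curl there is ≈0.

not rotating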